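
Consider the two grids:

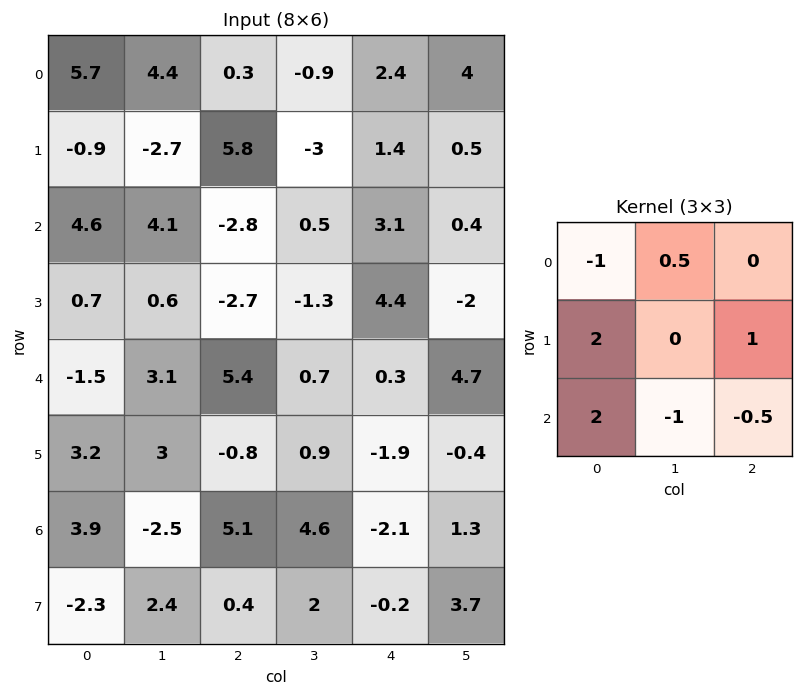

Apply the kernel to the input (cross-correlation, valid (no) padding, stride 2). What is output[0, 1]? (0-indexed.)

4.6

The receptive field on the input at this output position is [0.3 -0.9 2.4 / 5.8 -3 1.4 / -2.8 0.5 3.1]. Elementwise product with the kernel and sum: 0.3·-1 + -0.9·0.5 + 5.8·2 + 1.4·1 + -2.8·2 + 0.5·-1 + 3.1·-0.5.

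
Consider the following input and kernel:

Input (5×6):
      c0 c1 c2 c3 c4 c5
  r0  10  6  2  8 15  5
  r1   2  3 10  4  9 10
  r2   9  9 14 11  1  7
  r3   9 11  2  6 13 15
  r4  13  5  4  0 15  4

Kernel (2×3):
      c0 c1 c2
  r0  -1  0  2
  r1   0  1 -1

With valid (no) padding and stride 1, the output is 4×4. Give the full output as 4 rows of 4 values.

Output[0,0]: The receptive field on the input at this output position is [10 6 2 / 2 3 10]. Elementwise product with the kernel and sum: 10·-1 + 2·2 + 3·1 + 10·-1.
Output[0,1]: The receptive field on the input at this output position is [6 2 8 / 3 10 4]. Elementwise product with the kernel and sum: 6·-1 + 8·2 + 10·1 + 4·-1.

-13 16 23 1
13 8 18 10
28 9 -19 1
-4 5 9 35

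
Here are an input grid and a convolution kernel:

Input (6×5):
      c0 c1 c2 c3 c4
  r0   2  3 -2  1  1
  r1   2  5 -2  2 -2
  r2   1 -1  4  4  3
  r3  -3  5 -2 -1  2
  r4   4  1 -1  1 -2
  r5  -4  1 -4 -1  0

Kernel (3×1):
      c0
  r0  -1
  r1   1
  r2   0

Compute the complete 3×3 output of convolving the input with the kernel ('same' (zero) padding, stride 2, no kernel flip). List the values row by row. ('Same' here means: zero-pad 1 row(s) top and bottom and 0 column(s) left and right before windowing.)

2 -2 1
-1 6 5
7 1 -4

Output[0,0]: The receptive field on the zero-padded input at this output position is [0 / 2 / 2]. Elementwise product with the kernel and sum: 0·-1 + 2·1.
Output[0,1]: The receptive field on the zero-padded input at this output position is [0 / -2 / -2]. Elementwise product with the kernel and sum: 0·-1 + -2·1.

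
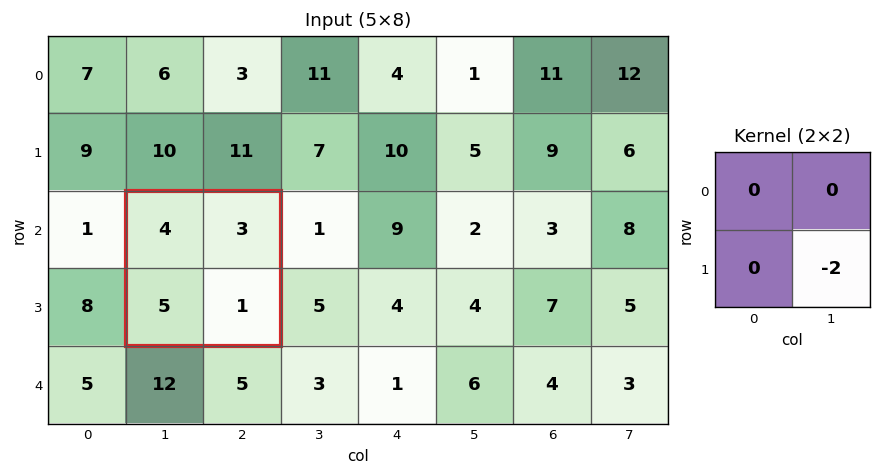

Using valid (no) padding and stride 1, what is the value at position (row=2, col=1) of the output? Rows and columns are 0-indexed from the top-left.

-2

The receptive field on the input at this output position is [4 3 / 5 1]. Elementwise product with the kernel and sum: 1·-2.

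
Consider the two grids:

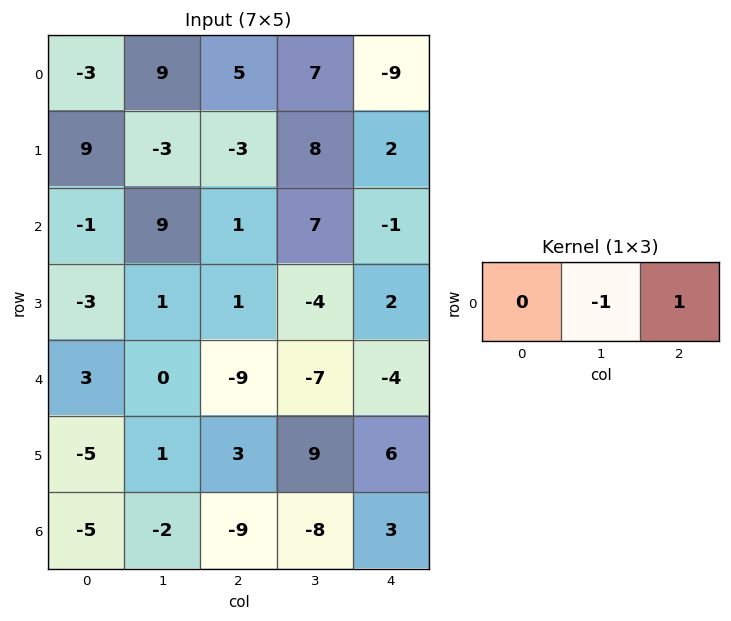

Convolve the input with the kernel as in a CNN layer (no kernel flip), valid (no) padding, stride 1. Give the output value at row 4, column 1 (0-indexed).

2

The receptive field on the input at this output position is [0 -9 -7]. Elementwise product with the kernel and sum: -9·-1 + -7·1.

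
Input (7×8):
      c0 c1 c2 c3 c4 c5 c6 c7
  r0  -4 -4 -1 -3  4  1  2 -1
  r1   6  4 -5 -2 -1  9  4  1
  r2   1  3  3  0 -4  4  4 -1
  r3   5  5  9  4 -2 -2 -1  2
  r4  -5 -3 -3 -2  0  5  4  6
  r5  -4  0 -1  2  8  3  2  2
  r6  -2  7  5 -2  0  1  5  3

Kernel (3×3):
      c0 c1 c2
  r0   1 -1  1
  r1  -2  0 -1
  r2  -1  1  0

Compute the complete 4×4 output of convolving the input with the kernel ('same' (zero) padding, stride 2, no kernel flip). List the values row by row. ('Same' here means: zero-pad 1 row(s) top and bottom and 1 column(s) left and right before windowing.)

Output[0,0]: The receptive field on the zero-padded input at this output position is [0 0 0 / 0 -4 -4 / 0 6 4]. Elementwise product with the kernel and sum: 0·1 + 0·-1 + 0·1 + 0·-2 + -4·-1 + 0·-1 + 6·1.

10 2 6 -6
0 5 -2 0
-1 7 9 -16
-3 -9 0 -2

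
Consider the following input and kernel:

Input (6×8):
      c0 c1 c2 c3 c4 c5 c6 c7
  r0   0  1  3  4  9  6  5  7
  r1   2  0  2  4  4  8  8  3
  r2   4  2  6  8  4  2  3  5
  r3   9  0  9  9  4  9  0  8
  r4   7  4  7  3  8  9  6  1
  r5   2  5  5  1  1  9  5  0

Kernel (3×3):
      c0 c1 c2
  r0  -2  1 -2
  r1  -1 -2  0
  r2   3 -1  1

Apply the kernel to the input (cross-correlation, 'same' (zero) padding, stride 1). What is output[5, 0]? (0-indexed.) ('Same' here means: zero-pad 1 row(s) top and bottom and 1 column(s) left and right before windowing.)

-5

The receptive field on the zero-padded input at this output position is [0 7 4 / 0 2 5 / 0 0 0]. Elementwise product with the kernel and sum: 0·-2 + 7·1 + 4·-2 + 0·-1 + 2·-2 + 0·3 + 0·-1 + 0·1.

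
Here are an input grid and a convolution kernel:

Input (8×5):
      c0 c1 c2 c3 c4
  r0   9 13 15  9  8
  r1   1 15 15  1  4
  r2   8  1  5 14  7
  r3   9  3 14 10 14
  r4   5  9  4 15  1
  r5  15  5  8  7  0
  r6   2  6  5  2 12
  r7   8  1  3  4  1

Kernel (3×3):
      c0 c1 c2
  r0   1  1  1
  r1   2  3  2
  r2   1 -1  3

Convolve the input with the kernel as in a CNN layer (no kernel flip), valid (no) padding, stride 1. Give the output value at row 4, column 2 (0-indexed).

The receptive field on the input at this output position is [4 15 1 / 8 7 0 / 5 2 12]. Elementwise product with the kernel and sum: 4·1 + 15·1 + 1·1 + 8·2 + 7·3 + 0·2 + 5·1 + 2·-1 + 12·3.

96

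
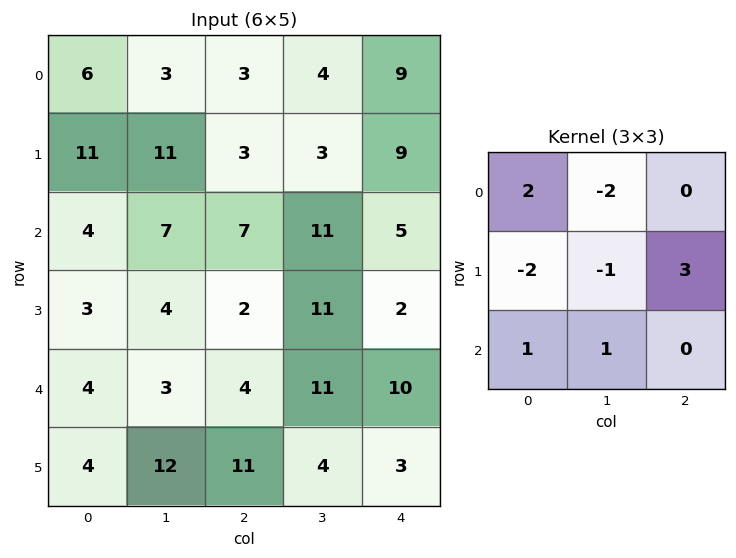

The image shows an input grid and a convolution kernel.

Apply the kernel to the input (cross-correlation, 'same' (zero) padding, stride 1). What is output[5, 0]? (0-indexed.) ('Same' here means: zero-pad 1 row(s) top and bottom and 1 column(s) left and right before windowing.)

24

The receptive field on the zero-padded input at this output position is [0 4 3 / 0 4 12 / 0 0 0]. Elementwise product with the kernel and sum: 0·2 + 4·-2 + 0·-2 + 4·-1 + 12·3 + 0·1 + 0·1.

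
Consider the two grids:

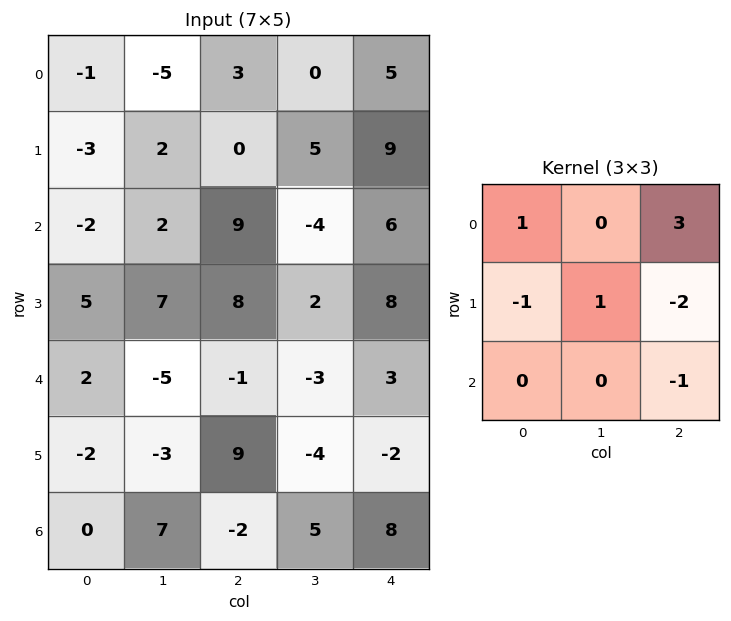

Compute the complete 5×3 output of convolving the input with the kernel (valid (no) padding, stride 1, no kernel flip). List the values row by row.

4 -13 -1
-25 30 -6
12 -10 2
15 27 26
-18 1 -9

Output[0,0]: The receptive field on the input at this output position is [-1 -5 3 / -3 2 0 / -2 2 9]. Elementwise product with the kernel and sum: -1·1 + 3·3 + -3·-1 + 2·1 + 0·-2 + 9·-1.
Output[0,1]: The receptive field on the input at this output position is [-5 3 0 / 2 0 5 / 2 9 -4]. Elementwise product with the kernel and sum: -5·1 + 0·3 + 2·-1 + 0·1 + 5·-2 + -4·-1.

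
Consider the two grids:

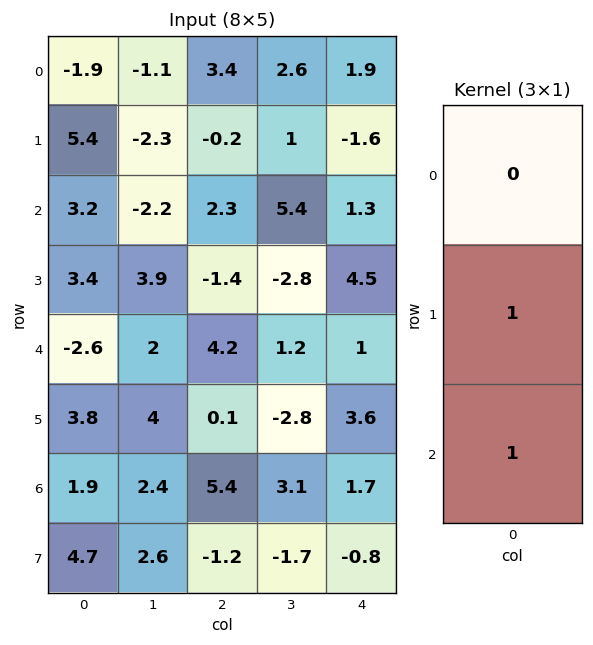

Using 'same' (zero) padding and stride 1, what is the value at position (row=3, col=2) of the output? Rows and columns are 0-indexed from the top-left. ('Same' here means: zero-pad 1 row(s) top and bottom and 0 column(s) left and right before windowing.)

2.8

The receptive field on the zero-padded input at this output position is [2.3 / -1.4 / 4.2]. Elementwise product with the kernel and sum: -1.4·1 + 4.2·1.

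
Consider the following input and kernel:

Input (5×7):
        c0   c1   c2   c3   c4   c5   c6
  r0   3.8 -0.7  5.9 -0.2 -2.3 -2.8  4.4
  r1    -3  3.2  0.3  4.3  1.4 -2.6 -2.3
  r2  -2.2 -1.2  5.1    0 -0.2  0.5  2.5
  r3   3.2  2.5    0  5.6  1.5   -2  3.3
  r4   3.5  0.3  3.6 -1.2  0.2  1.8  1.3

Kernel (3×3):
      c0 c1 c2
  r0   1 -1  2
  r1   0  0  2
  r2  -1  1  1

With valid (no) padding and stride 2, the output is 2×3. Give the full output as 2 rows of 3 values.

Output[0,0]: The receptive field on the input at this output position is [3.8 -0.7 5.9 / -3 3.2 0.3 / -2.2 -1.2 5.1]. Elementwise product with the kernel and sum: 3.8·1 + -0.7·-1 + 5.9·2 + 0.3·2 + -2.2·-1 + -1.2·1 + 5.1·1.

23 -1 7.9
9.6 3.1 13.8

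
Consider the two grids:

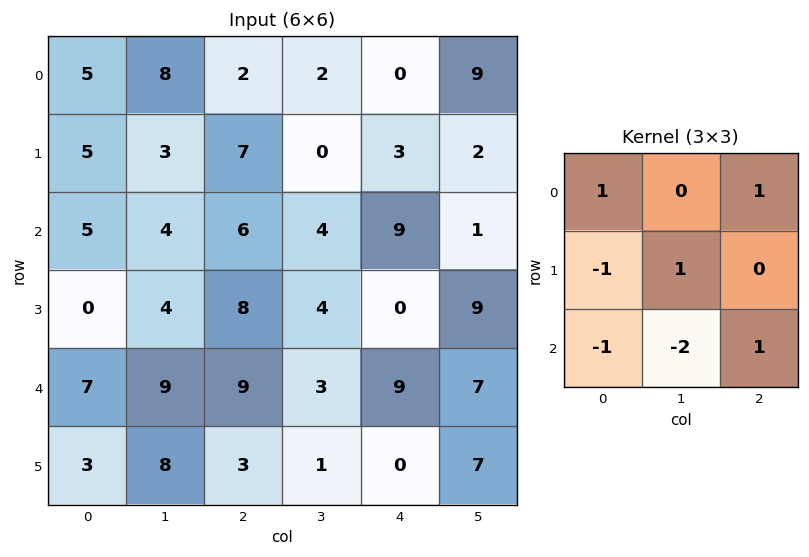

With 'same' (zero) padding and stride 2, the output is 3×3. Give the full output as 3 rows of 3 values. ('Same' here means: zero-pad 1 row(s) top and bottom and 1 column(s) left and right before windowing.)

-2 -23 -6
12 -11 12
13 -5 25

Output[0,0]: The receptive field on the zero-padded input at this output position is [0 0 0 / 0 5 8 / 0 5 3]. Elementwise product with the kernel and sum: 0·1 + 0·1 + 0·-1 + 5·1 + 0·-1 + 5·-2 + 3·1.
Output[0,1]: The receptive field on the zero-padded input at this output position is [0 0 0 / 8 2 2 / 3 7 0]. Elementwise product with the kernel and sum: 0·1 + 0·1 + 8·-1 + 2·1 + 3·-1 + 7·-2 + 0·1.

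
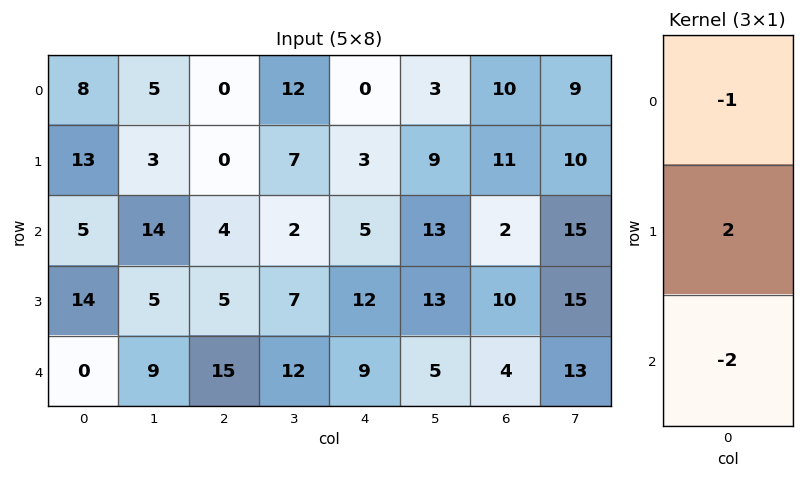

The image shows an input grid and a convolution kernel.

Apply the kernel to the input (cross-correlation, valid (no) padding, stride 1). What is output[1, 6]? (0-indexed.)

The receptive field on the input at this output position is [11 / 2 / 10]. Elementwise product with the kernel and sum: 11·-1 + 2·2 + 10·-2.

-27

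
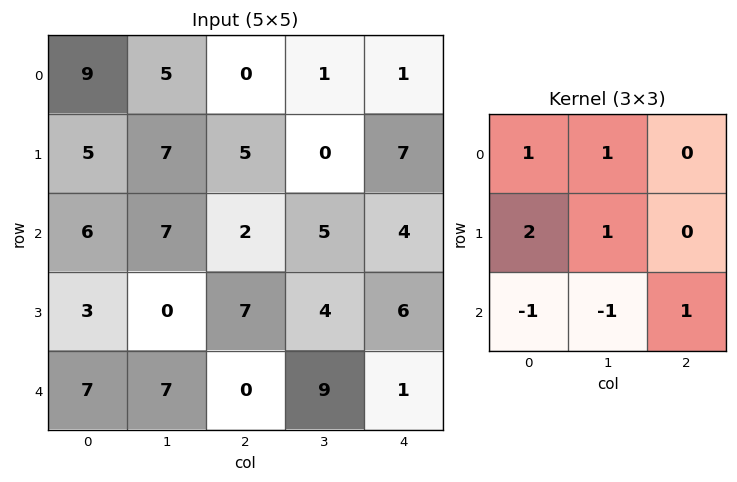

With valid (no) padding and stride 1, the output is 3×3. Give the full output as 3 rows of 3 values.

Output[0,0]: The receptive field on the input at this output position is [9 5 0 / 5 7 5 / 6 7 2]. Elementwise product with the kernel and sum: 9·1 + 5·1 + 5·2 + 7·1 + 6·-1 + 7·-1 + 2·1.
Output[0,1]: The receptive field on the input at this output position is [5 0 1 / 7 5 0 / 7 2 5]. Elementwise product with the kernel and sum: 5·1 + 0·1 + 7·2 + 5·1 + 7·-1 + 2·-1 + 5·1.

20 20 8
35 25 9
5 18 17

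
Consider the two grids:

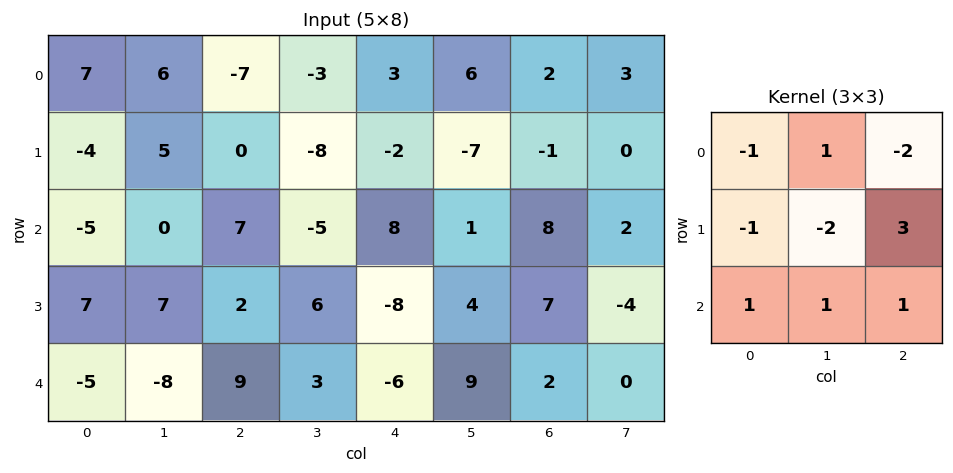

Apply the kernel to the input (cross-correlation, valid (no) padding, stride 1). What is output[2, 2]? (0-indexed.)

-60

The receptive field on the input at this output position is [7 -5 8 / 2 6 -8 / 9 3 -6]. Elementwise product with the kernel and sum: 7·-1 + -5·1 + 8·-2 + 2·-1 + 6·-2 + -8·3 + 9·1 + 3·1 + -6·1.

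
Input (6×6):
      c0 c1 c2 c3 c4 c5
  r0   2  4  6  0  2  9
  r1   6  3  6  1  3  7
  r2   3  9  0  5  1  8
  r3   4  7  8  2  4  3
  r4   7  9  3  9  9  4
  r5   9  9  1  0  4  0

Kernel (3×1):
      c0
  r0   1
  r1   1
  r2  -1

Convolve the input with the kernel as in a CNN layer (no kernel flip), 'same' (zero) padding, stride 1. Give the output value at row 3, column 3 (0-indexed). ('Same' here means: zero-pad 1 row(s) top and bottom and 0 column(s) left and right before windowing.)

The receptive field on the zero-padded input at this output position is [5 / 2 / 9]. Elementwise product with the kernel and sum: 5·1 + 2·1 + 9·-1.

-2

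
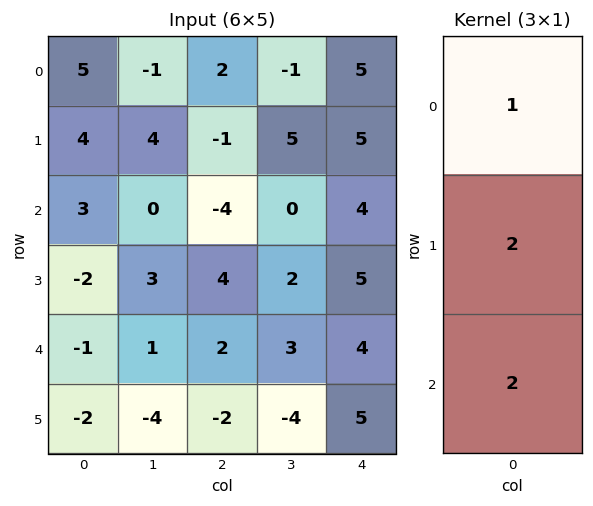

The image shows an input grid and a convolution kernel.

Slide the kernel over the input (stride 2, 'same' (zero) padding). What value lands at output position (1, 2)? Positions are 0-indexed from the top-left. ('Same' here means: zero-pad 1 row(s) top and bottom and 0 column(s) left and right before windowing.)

The receptive field on the zero-padded input at this output position is [5 / 4 / 5]. Elementwise product with the kernel and sum: 5·1 + 4·2 + 5·2.

23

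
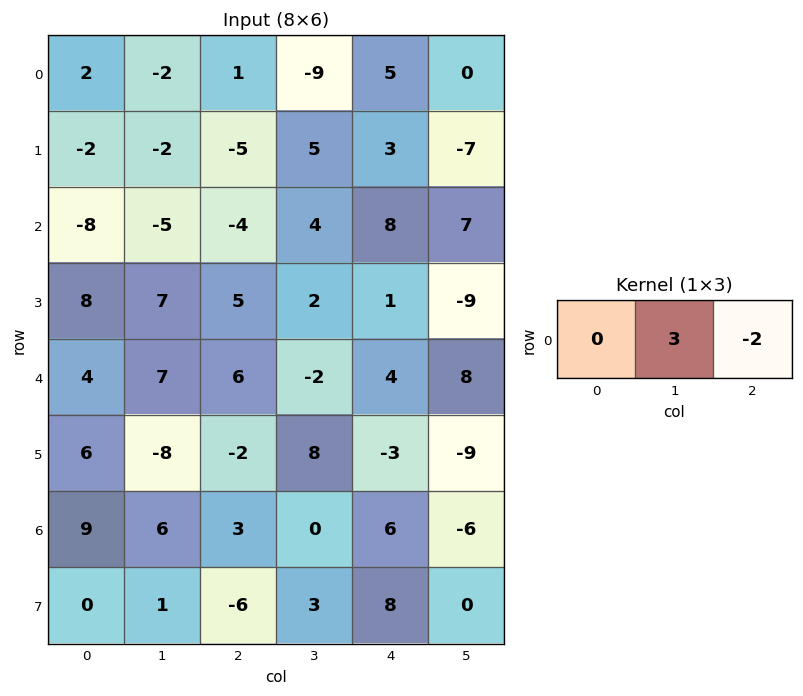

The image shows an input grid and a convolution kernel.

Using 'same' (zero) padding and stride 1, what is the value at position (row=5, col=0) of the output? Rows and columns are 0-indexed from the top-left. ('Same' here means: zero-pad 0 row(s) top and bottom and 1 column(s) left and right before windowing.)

34

The receptive field on the zero-padded input at this output position is [0 6 -8]. Elementwise product with the kernel and sum: 6·3 + -8·-2.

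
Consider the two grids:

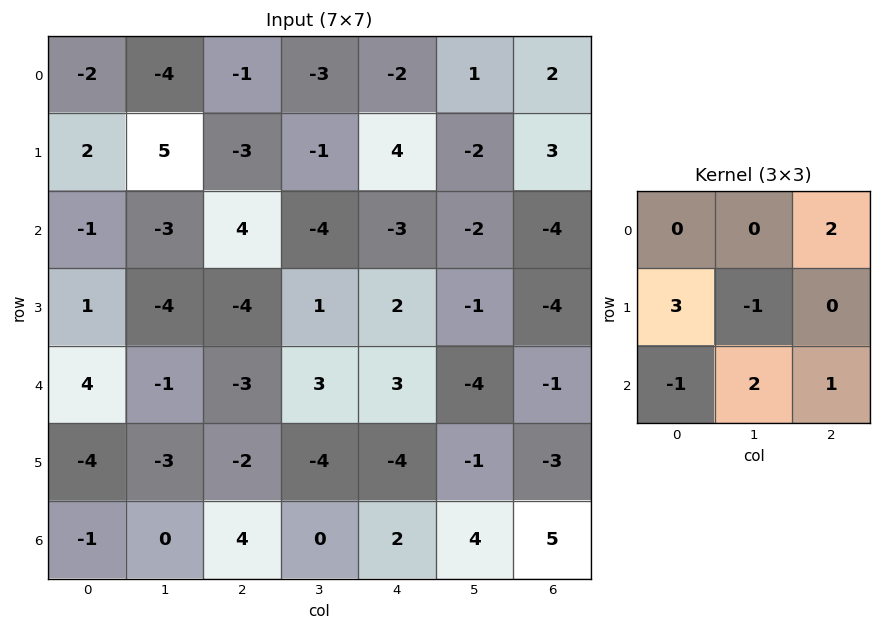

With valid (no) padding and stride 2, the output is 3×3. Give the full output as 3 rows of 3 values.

-2 -27 13
6 -7 -13
-10 2 -2

Output[0,0]: The receptive field on the input at this output position is [-2 -4 -1 / 2 5 -3 / -1 -3 4]. Elementwise product with the kernel and sum: -1·2 + 2·3 + 5·-1 + -1·-1 + -3·2 + 4·1.
Output[0,1]: The receptive field on the input at this output position is [-1 -3 -2 / -3 -1 4 / 4 -4 -3]. Elementwise product with the kernel and sum: -2·2 + -3·3 + -1·-1 + 4·-1 + -4·2 + -3·1.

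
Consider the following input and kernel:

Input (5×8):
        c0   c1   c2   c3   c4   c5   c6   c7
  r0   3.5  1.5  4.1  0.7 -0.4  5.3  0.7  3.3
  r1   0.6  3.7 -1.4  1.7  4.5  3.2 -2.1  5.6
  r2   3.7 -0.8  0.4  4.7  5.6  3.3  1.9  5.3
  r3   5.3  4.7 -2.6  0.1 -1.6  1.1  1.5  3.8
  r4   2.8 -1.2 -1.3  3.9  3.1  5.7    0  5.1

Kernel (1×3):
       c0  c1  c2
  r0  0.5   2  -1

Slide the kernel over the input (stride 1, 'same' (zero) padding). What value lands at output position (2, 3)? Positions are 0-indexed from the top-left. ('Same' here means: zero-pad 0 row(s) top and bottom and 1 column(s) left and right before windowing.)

The receptive field on the zero-padded input at this output position is [0.4 4.7 5.6]. Elementwise product with the kernel and sum: 0.4·0.5 + 4.7·2 + 5.6·-1.

4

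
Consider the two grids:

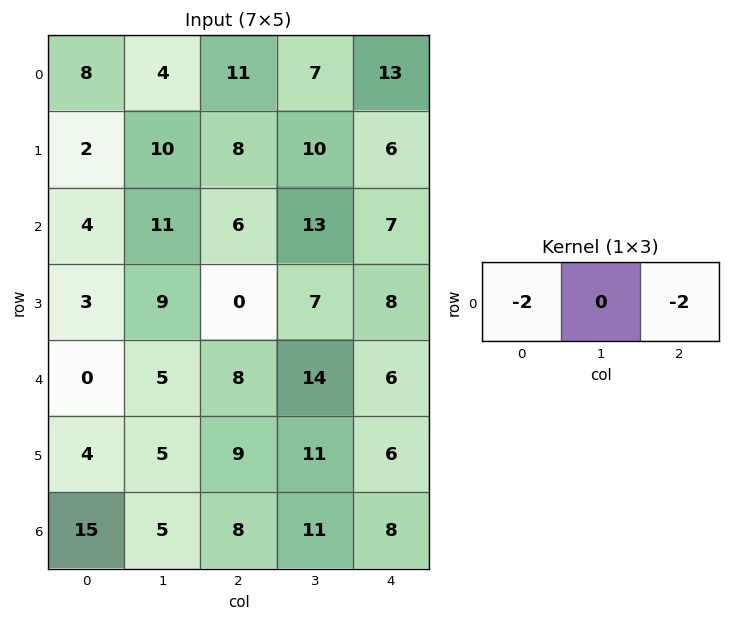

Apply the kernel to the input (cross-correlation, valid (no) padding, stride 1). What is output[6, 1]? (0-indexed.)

The receptive field on the input at this output position is [5 8 11]. Elementwise product with the kernel and sum: 5·-2 + 11·-2.

-32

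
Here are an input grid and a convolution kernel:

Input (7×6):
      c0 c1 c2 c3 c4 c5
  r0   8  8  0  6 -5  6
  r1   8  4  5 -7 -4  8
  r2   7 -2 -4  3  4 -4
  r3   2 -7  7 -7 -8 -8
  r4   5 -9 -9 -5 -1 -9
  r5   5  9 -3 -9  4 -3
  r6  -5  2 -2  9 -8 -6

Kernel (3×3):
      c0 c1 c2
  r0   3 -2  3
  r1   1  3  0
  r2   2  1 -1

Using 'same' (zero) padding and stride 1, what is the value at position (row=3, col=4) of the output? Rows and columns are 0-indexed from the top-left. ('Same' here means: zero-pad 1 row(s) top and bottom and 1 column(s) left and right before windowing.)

The receptive field on the zero-padded input at this output position is [3 4 -4 / -7 -8 -8 / -5 -1 -9]. Elementwise product with the kernel and sum: 3·3 + 4·-2 + -4·3 + -7·1 + -8·3 + -5·2 + -1·1 + -9·-1.

-44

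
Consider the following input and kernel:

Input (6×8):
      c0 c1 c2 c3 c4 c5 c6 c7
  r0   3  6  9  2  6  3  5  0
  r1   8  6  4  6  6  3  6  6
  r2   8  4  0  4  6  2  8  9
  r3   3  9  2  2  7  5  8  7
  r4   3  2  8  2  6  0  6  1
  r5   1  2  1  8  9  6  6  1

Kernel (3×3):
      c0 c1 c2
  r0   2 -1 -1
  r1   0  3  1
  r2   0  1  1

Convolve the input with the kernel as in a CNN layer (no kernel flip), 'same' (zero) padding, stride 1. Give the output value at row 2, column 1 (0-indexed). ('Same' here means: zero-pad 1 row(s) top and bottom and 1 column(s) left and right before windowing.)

The receptive field on the zero-padded input at this output position is [8 6 4 / 8 4 0 / 3 9 2]. Elementwise product with the kernel and sum: 8·2 + 6·-1 + 4·-1 + 4·3 + 0·1 + 9·1 + 2·1.

29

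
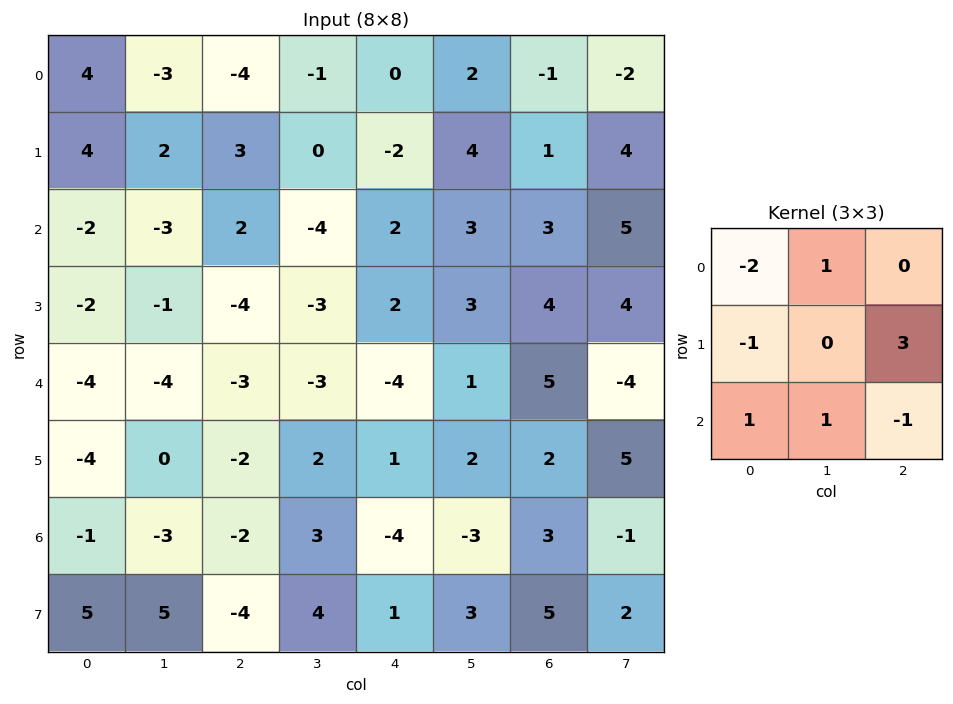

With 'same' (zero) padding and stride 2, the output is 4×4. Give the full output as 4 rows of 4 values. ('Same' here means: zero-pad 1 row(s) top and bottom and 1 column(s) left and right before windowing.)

-7 5 1 -7
-6 -12 7 8
-18 -11 15 -16
-13 7 -13 4

Output[0,0]: The receptive field on the zero-padded input at this output position is [0 0 0 / 0 4 -3 / 0 4 2]. Elementwise product with the kernel and sum: 0·-2 + 0·1 + 0·-1 + -3·3 + 0·1 + 4·1 + 2·-1.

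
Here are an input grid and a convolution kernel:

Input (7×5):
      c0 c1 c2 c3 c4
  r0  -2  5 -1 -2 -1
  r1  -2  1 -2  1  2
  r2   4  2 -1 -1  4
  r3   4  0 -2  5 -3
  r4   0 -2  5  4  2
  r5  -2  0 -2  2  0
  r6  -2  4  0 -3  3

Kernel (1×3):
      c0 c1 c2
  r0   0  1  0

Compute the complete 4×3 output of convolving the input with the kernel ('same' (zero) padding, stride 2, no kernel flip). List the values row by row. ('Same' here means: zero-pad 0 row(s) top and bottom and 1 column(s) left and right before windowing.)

Output[0,0]: The receptive field on the zero-padded input at this output position is [0 -2 5]. Elementwise product with the kernel and sum: -2·1.
Output[0,1]: The receptive field on the zero-padded input at this output position is [5 -1 -2]. Elementwise product with the kernel and sum: -1·1.

-2 -1 -1
4 -1 4
0 5 2
-2 0 3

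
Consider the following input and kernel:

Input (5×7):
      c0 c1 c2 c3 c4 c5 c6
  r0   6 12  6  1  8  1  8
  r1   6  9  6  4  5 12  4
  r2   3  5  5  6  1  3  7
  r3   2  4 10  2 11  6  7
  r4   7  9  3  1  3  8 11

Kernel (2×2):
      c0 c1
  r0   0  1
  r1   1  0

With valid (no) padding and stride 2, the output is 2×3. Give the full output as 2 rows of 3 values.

18 7 6
7 16 14

Output[0,0]: The receptive field on the input at this output position is [6 12 / 6 9]. Elementwise product with the kernel and sum: 12·1 + 6·1.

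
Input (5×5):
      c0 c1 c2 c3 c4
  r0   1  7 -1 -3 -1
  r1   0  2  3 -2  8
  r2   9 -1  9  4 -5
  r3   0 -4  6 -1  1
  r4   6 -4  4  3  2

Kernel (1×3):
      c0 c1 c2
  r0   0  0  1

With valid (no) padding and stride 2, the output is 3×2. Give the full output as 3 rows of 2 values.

-1 -1
9 -5
4 2

Output[0,0]: The receptive field on the input at this output position is [1 7 -1]. Elementwise product with the kernel and sum: -1·1.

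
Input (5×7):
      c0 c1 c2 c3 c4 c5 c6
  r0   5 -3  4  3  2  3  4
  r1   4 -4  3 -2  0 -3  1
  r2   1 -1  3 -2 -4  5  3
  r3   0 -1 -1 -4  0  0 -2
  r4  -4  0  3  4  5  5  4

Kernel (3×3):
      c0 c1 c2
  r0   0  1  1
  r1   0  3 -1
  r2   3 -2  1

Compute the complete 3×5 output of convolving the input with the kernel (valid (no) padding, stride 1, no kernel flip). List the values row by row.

Output[0,0]: The receptive field on the input at this output position is [5 -3 4 / 4 -4 3 / 1 -1 3]. Elementwise product with the kernel and sum: -3·1 + 4·1 + -4·3 + 3·-1 + 1·3 + -1·-2 + 3·1.
Output[0,1]: The receptive field on the input at this output position is [-3 4 3 / -4 3 -2 / -1 3 -2]. Elementwise product with the kernel and sum: 4·1 + 3·1 + 3·3 + -2·-1 + -1·3 + 3·-2 + -2·1.

-6 7 8 15 -22
-6 7 1 -32 8
-9 0 -12 8 19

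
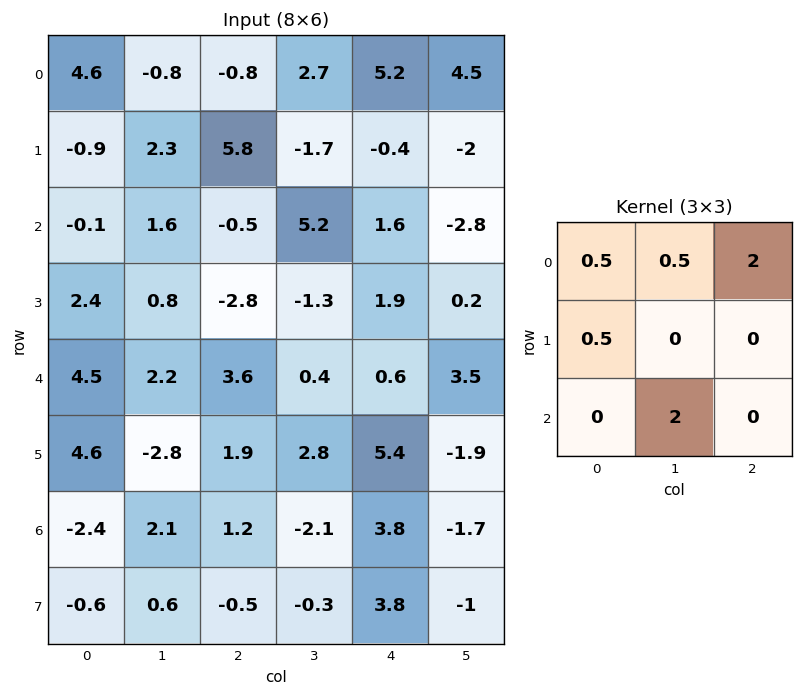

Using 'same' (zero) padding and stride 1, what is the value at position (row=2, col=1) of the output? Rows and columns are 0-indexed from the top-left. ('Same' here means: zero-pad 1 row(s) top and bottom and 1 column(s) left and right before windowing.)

The receptive field on the zero-padded input at this output position is [-0.9 2.3 5.8 / -0.1 1.6 -0.5 / 2.4 0.8 -2.8]. Elementwise product with the kernel and sum: -0.9·0.5 + 2.3·0.5 + 5.8·2 + -0.1·0.5 + 0.8·2.

13.85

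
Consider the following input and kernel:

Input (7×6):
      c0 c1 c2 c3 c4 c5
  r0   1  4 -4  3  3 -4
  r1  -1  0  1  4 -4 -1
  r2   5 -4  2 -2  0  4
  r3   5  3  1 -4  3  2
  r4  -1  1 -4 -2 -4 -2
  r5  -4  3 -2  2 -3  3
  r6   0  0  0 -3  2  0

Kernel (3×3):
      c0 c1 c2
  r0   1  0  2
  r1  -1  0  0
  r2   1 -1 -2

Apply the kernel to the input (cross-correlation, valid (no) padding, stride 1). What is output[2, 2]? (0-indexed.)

7

The receptive field on the input at this output position is [2 -2 0 / 1 -4 3 / -4 -2 -4]. Elementwise product with the kernel and sum: 2·1 + 0·2 + 1·-1 + -4·1 + -2·-1 + -4·-2.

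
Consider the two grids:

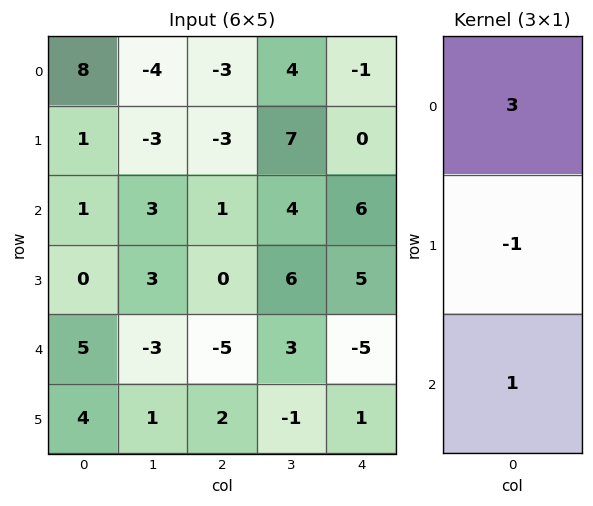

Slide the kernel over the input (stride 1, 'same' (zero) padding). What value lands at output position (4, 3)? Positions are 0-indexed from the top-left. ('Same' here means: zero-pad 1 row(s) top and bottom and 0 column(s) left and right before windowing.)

The receptive field on the zero-padded input at this output position is [6 / 3 / -1]. Elementwise product with the kernel and sum: 6·3 + 3·-1 + -1·1.

14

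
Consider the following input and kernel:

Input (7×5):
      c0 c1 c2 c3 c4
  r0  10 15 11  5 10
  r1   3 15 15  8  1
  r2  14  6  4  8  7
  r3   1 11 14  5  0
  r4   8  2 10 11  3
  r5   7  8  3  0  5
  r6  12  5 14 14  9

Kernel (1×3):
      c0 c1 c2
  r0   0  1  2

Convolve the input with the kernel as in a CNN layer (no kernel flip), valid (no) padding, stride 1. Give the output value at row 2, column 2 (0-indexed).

22

The receptive field on the input at this output position is [4 8 7]. Elementwise product with the kernel and sum: 8·1 + 7·2.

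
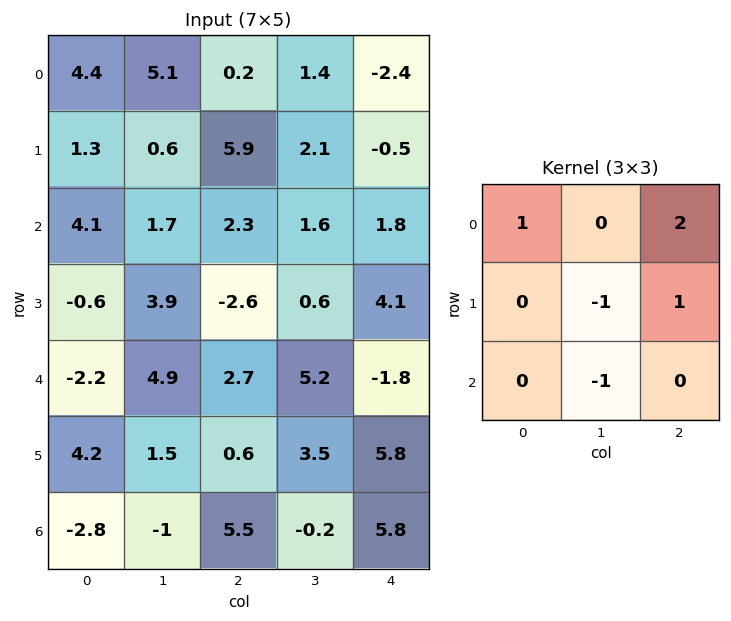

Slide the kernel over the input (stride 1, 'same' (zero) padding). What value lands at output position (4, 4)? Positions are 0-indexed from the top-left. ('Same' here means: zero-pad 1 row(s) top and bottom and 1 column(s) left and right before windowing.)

The receptive field on the zero-padded input at this output position is [0.6 4.1 0 / 5.2 -1.8 0 / 3.5 5.8 0]. Elementwise product with the kernel and sum: 0.6·1 + 0·2 + -1.8·-1 + 0·1 + 5.8·-1.

-3.4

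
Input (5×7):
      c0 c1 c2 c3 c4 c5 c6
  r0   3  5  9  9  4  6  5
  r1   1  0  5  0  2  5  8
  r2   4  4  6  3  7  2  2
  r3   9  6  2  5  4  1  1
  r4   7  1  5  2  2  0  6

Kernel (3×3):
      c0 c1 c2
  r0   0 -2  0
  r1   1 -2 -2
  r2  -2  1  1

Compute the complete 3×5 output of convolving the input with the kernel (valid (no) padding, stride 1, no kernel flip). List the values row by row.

Output[0,0]: The receptive field on the input at this output position is [3 5 9 / 1 0 5 / 4 4 6]. Elementwise product with the kernel and sum: 5·-2 + 1·1 + 0·-2 + 5·-2 + 4·-2 + 4·1 + 6·1.
Output[0,1]: The receptive field on the input at this output position is [5 9 9 / 0 5 0 / 4 6 3]. Elementwise product with the kernel and sum: 9·-2 + 0·1 + 5·-2 + 0·-2 + 4·-2 + 6·1 + 3·1.

-17 -27 -19 -19 -46
-26 -29 -9 -24 -17
-23 -15 -28 -21 -2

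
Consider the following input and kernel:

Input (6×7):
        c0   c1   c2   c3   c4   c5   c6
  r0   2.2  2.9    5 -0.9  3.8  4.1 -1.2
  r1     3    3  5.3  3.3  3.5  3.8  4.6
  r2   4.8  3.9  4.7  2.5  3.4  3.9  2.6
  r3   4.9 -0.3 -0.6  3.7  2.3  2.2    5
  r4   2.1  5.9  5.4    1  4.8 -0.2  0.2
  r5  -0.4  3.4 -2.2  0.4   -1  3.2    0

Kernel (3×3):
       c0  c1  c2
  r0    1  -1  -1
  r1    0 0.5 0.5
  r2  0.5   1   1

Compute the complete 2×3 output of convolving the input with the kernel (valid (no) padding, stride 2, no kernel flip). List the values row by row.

Output[0,0]: The receptive field on the input at this output position is [2.2 2.9 5 / 3 3 5.3 / 4.8 3.9 4.7]. Elementwise product with the kernel and sum: 2.2·1 + 2.9·-1 + 5·-1 + 3·0.5 + 5.3·0.5 + 4.8·0.5 + 3.9·1 + 4.7·1.
Output[0,1]: The receptive field on the input at this output position is [5 -0.9 3.8 / 5.3 3.3 3.5 / 4.7 2.5 3.4]. Elementwise product with the kernel and sum: 5·1 + -0.9·-1 + 3.8·-1 + 3.3·0.5 + 3.5·0.5 + 4.7·0.5 + 2.5·1 + 3.4·1.

9.45 13.75 13.3
8.1 10.3 2.9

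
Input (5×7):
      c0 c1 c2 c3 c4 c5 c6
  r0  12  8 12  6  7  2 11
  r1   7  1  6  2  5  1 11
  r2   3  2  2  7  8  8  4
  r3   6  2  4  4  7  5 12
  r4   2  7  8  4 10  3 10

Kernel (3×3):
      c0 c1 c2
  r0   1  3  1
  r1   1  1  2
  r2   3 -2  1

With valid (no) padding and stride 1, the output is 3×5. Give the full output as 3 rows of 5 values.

75 70 55 51 64
43 41 53 52 66
27 38 79 55 106

Output[0,0]: The receptive field on the input at this output position is [12 8 12 / 7 1 6 / 3 2 2]. Elementwise product with the kernel and sum: 12·1 + 8·3 + 12·1 + 7·1 + 1·1 + 6·2 + 3·3 + 2·-2 + 2·1.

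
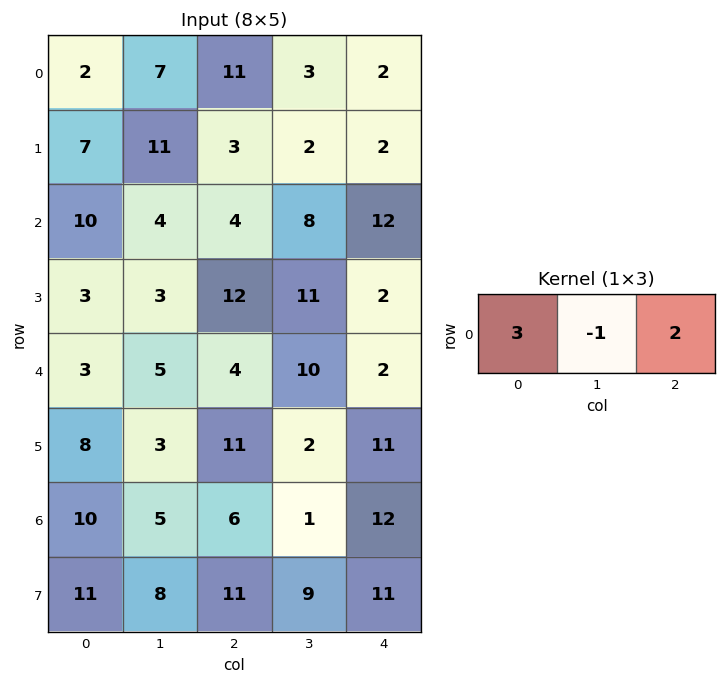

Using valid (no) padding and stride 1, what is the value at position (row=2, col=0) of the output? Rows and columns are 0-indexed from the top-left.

The receptive field on the input at this output position is [10 4 4]. Elementwise product with the kernel and sum: 10·3 + 4·-1 + 4·2.

34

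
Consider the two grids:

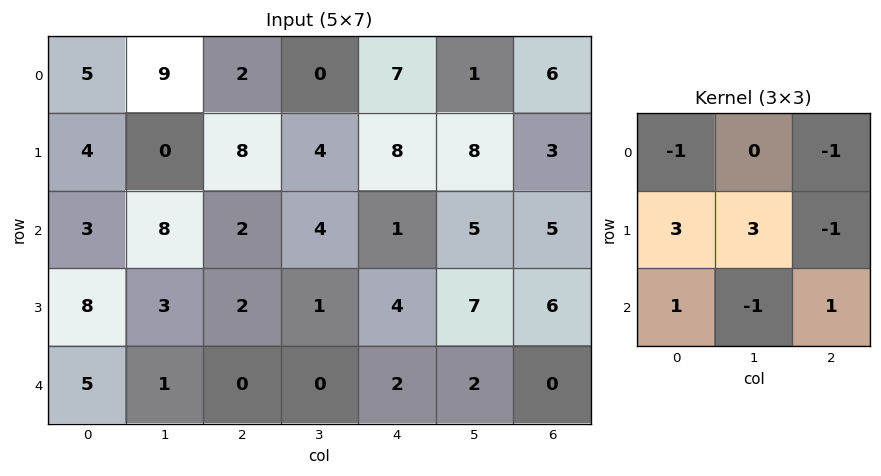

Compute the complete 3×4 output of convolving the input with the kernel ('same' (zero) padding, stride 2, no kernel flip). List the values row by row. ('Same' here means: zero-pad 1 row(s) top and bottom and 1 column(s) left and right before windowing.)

Output[0,0]: The receptive field on the zero-padded input at this output position is [0 0 0 / 0 5 9 / 0 4 0]. Elementwise product with the kernel and sum: 0·-1 + 0·-1 + 0·3 + 5·3 + 9·-1 + 0·1 + 4·-1 + 0·1.

2 29 24 26
-4 24 2 23
11 -1 -4 -1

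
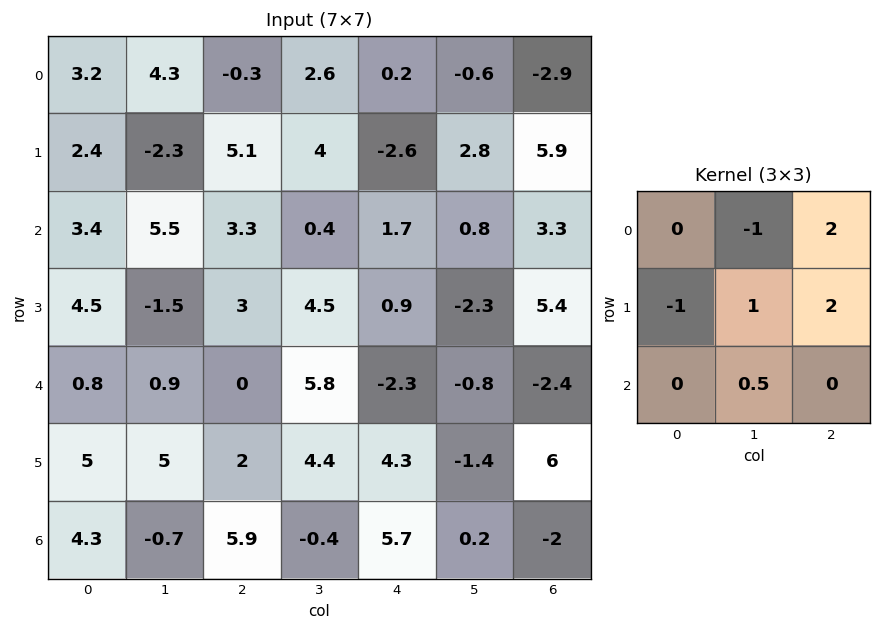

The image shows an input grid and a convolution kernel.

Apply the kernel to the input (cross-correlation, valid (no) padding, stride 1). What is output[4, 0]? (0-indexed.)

The receptive field on the input at this output position is [0.8 0.9 0 / 5 5 2 / 4.3 -0.7 5.9]. Elementwise product with the kernel and sum: 0.9·-1 + 0·2 + 5·-1 + 5·1 + 2·2 + -0.7·0.5.

2.75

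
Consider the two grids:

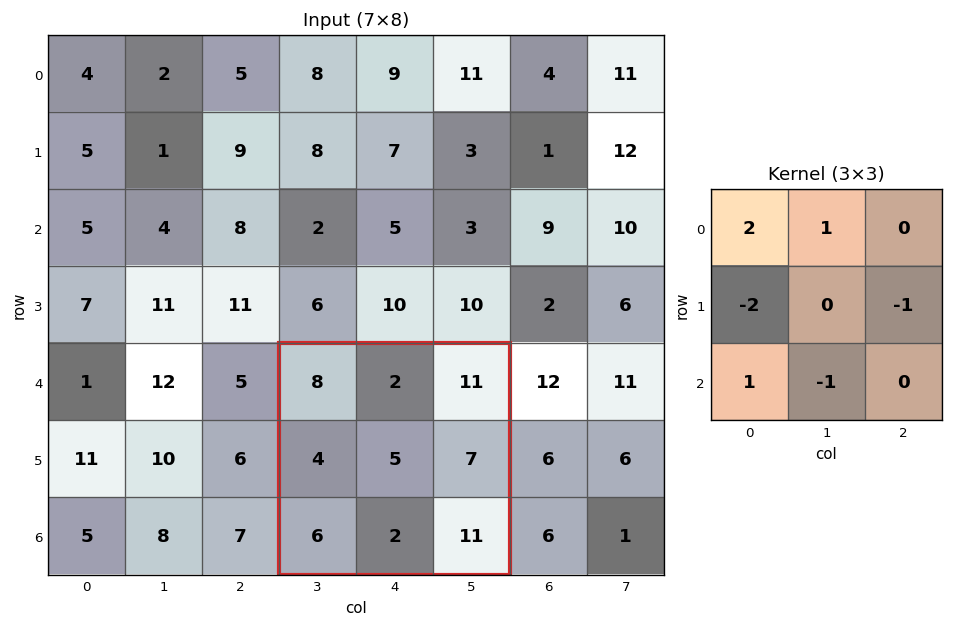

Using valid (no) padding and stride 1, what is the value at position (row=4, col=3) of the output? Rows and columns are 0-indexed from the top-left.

7

The receptive field on the input at this output position is [8 2 11 / 4 5 7 / 6 2 11]. Elementwise product with the kernel and sum: 8·2 + 2·1 + 4·-2 + 7·-1 + 6·1 + 2·-1.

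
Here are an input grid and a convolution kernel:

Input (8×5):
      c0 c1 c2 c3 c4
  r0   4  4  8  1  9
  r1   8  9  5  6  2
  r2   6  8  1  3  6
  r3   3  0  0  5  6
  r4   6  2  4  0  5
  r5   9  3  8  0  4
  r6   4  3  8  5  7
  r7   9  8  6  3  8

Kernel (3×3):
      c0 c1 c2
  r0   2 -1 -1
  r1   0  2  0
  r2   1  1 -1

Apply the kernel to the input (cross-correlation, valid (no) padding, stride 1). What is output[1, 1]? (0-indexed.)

The receptive field on the input at this output position is [9 5 6 / 8 1 3 / 0 0 5]. Elementwise product with the kernel and sum: 9·2 + 5·-1 + 6·-1 + 1·2 + 0·1 + 0·1 + 5·-1.

4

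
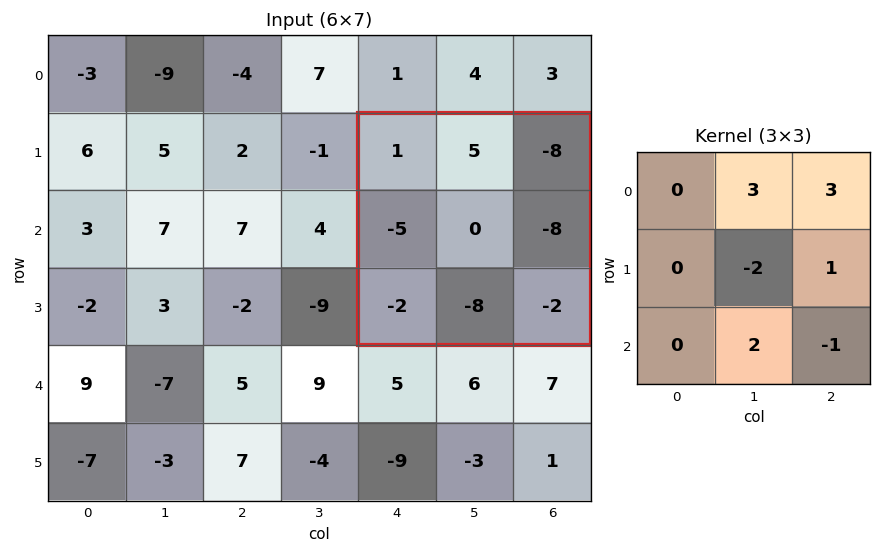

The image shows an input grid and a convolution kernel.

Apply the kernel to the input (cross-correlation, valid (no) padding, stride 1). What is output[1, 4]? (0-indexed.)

-31

The receptive field on the input at this output position is [1 5 -8 / -5 0 -8 / -2 -8 -2]. Elementwise product with the kernel and sum: 5·3 + -8·3 + 0·-2 + -8·1 + -8·2 + -2·-1.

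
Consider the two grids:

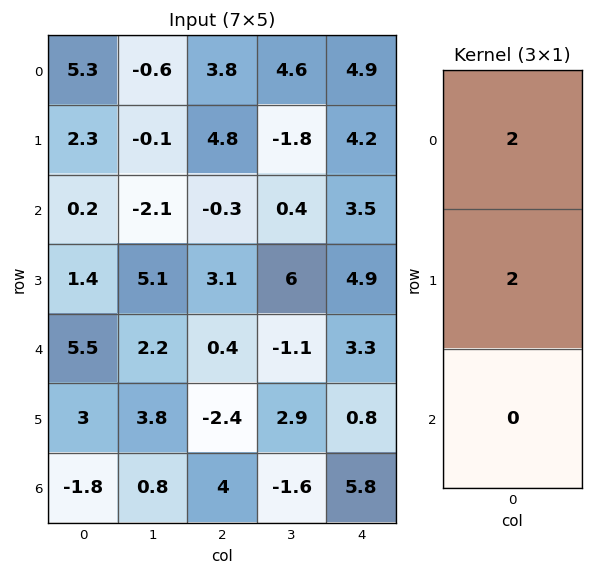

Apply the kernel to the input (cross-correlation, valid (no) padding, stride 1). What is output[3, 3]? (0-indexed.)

The receptive field on the input at this output position is [6 / -1.1 / 2.9]. Elementwise product with the kernel and sum: 6·2 + -1.1·2.

9.8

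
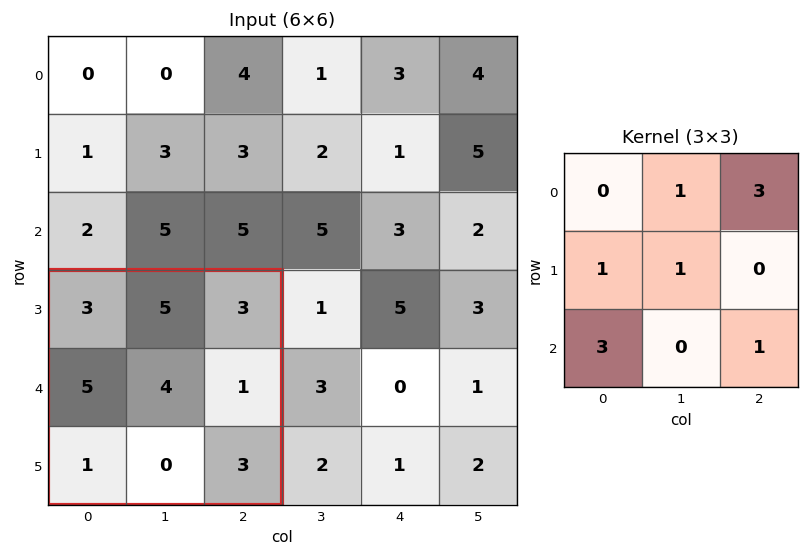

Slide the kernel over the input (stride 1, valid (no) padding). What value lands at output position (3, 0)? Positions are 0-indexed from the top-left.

The receptive field on the input at this output position is [3 5 3 / 5 4 1 / 1 0 3]. Elementwise product with the kernel and sum: 5·1 + 3·3 + 5·1 + 4·1 + 1·3 + 3·1.

29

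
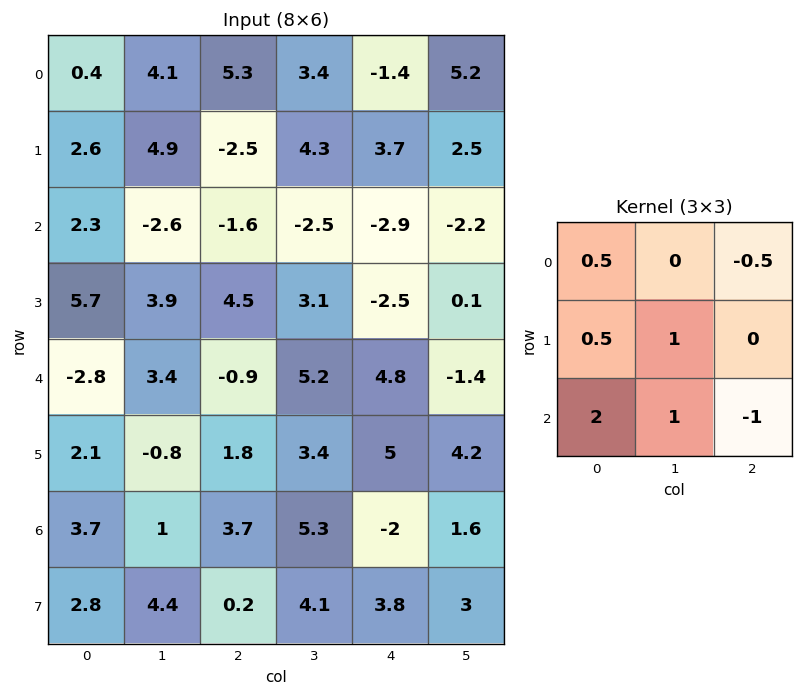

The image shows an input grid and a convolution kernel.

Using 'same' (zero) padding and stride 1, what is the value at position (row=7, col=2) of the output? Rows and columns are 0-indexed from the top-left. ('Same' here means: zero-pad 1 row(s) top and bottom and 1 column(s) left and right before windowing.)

0.25

The receptive field on the zero-padded input at this output position is [1 3.7 5.3 / 4.4 0.2 4.1 / 0 0 0]. Elementwise product with the kernel and sum: 1·0.5 + 5.3·-0.5 + 4.4·0.5 + 0.2·1 + 0·2 + 0·1 + 0·-1.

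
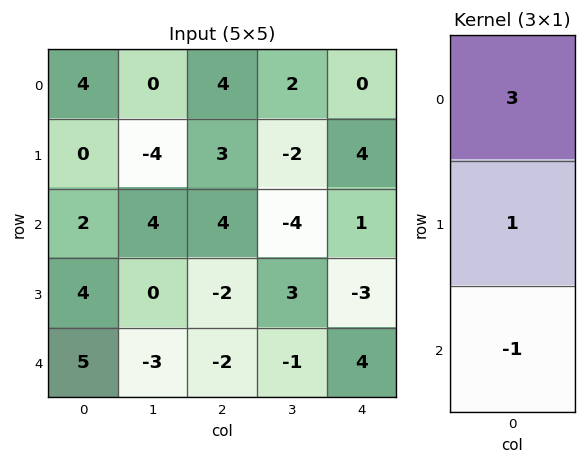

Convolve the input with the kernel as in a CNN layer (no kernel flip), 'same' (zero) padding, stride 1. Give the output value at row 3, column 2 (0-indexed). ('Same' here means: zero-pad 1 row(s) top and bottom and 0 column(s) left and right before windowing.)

The receptive field on the zero-padded input at this output position is [4 / -2 / -2]. Elementwise product with the kernel and sum: 4·3 + -2·1 + -2·-1.

12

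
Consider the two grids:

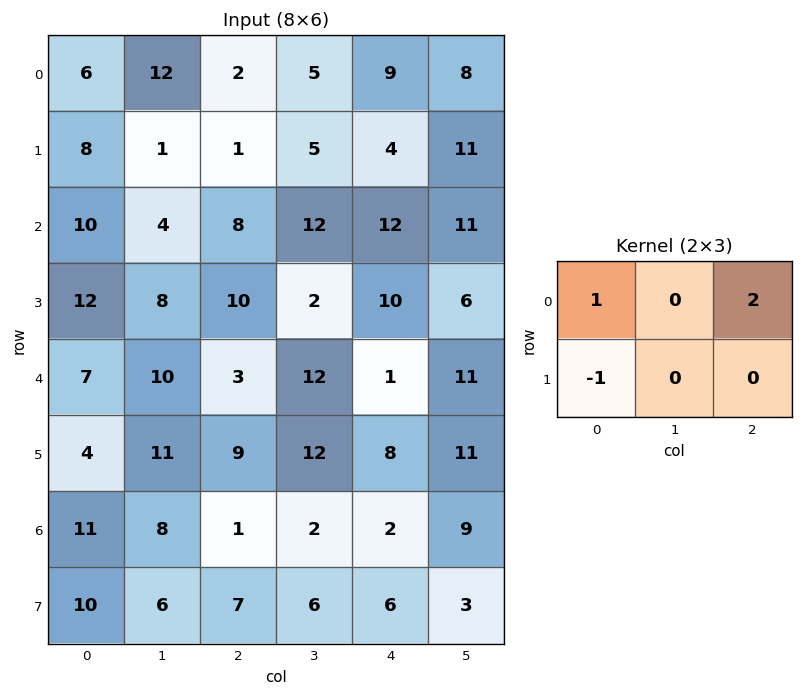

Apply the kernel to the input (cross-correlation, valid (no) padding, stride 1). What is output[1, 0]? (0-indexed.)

0

The receptive field on the input at this output position is [8 1 1 / 10 4 8]. Elementwise product with the kernel and sum: 8·1 + 1·2 + 10·-1.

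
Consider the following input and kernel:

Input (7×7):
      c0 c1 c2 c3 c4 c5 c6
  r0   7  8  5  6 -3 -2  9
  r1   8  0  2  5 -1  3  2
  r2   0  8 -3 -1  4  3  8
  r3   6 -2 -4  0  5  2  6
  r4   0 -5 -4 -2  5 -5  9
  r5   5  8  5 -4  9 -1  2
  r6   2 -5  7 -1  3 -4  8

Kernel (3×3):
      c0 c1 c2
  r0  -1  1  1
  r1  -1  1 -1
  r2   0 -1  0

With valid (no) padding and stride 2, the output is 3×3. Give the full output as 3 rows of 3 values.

-12 3 9
6 7 3
-6 -10 -9

Output[0,0]: The receptive field on the input at this output position is [7 8 5 / 8 0 2 / 0 8 -3]. Elementwise product with the kernel and sum: 7·-1 + 8·1 + 5·1 + 8·-1 + 0·1 + 2·-1 + 8·-1.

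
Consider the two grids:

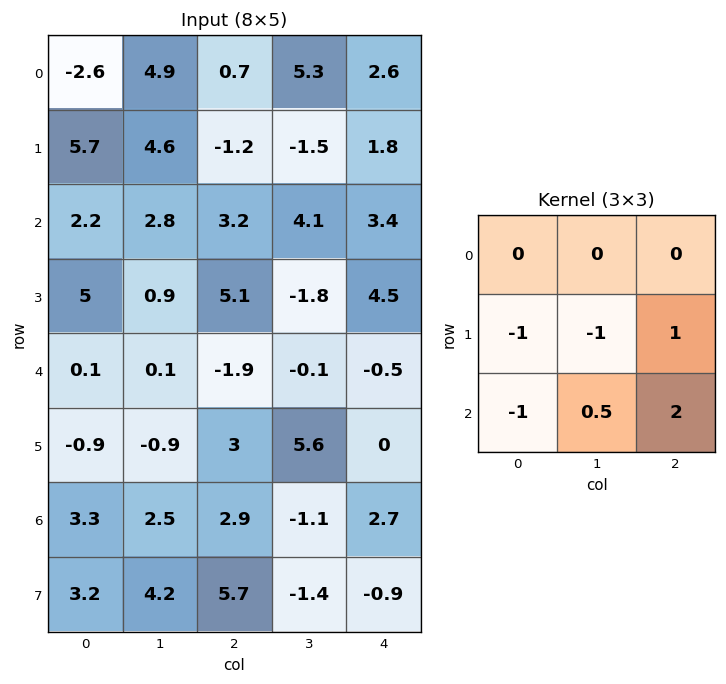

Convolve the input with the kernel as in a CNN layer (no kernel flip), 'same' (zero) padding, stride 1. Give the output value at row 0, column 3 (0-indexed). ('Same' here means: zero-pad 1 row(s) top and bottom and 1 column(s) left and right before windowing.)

The receptive field on the zero-padded input at this output position is [0 0 0 / 0.7 5.3 2.6 / -1.2 -1.5 1.8]. Elementwise product with the kernel and sum: 0.7·-1 + 5.3·-1 + 2.6·1 + -1.2·-1 + -1.5·0.5 + 1.8·2.

0.65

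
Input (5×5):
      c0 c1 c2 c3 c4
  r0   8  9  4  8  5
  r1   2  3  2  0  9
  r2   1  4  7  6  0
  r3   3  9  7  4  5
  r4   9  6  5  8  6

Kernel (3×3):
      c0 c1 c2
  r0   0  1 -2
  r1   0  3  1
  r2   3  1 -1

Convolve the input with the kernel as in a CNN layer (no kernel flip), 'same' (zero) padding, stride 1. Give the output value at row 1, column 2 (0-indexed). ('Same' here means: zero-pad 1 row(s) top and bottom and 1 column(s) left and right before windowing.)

7

The receptive field on the zero-padded input at this output position is [9 4 8 / 3 2 0 / 4 7 6]. Elementwise product with the kernel and sum: 4·1 + 8·-2 + 2·3 + 0·1 + 4·3 + 7·1 + 6·-1.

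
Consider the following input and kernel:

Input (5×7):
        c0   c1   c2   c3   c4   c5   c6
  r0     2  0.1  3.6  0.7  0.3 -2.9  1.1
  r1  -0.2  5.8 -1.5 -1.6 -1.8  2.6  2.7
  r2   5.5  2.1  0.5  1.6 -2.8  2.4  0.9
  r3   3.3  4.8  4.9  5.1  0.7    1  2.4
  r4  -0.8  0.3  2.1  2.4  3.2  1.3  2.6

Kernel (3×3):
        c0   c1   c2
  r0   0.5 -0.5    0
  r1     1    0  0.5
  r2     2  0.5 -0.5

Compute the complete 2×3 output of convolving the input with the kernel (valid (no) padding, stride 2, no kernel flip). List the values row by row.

11.8 2.25 -3.7
4.95 8.5 5.05

Output[0,0]: The receptive field on the input at this output position is [2 0.1 3.6 / -0.2 5.8 -1.5 / 5.5 2.1 0.5]. Elementwise product with the kernel and sum: 2·0.5 + 0.1·-0.5 + -0.2·1 + -1.5·0.5 + 5.5·2 + 2.1·0.5 + 0.5·-0.5.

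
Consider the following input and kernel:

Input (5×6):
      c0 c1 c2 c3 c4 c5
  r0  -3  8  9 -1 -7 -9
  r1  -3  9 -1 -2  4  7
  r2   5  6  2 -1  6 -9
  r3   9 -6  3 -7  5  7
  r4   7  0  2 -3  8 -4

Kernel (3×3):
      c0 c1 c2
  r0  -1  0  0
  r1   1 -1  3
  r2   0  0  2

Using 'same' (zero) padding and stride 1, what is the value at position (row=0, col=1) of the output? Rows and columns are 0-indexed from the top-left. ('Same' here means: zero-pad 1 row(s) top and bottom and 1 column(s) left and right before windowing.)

14

The receptive field on the zero-padded input at this output position is [0 0 0 / -3 8 9 / -3 9 -1]. Elementwise product with the kernel and sum: 0·-1 + -3·1 + 8·-1 + 9·3 + -1·2.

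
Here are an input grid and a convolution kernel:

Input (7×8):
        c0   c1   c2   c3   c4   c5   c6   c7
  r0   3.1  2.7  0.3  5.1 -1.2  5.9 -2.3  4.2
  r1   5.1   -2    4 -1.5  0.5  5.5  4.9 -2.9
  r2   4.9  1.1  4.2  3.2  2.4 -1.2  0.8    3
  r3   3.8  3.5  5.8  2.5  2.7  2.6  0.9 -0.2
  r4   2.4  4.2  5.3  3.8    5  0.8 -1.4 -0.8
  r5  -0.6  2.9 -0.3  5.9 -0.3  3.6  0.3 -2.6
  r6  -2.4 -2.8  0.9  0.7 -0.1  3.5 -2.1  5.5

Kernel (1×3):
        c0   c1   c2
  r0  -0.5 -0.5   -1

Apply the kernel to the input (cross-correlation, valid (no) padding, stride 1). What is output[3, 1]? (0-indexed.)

The receptive field on the input at this output position is [3.5 5.8 2.5]. Elementwise product with the kernel and sum: 3.5·-0.5 + 5.8·-0.5 + 2.5·-1.

-7.15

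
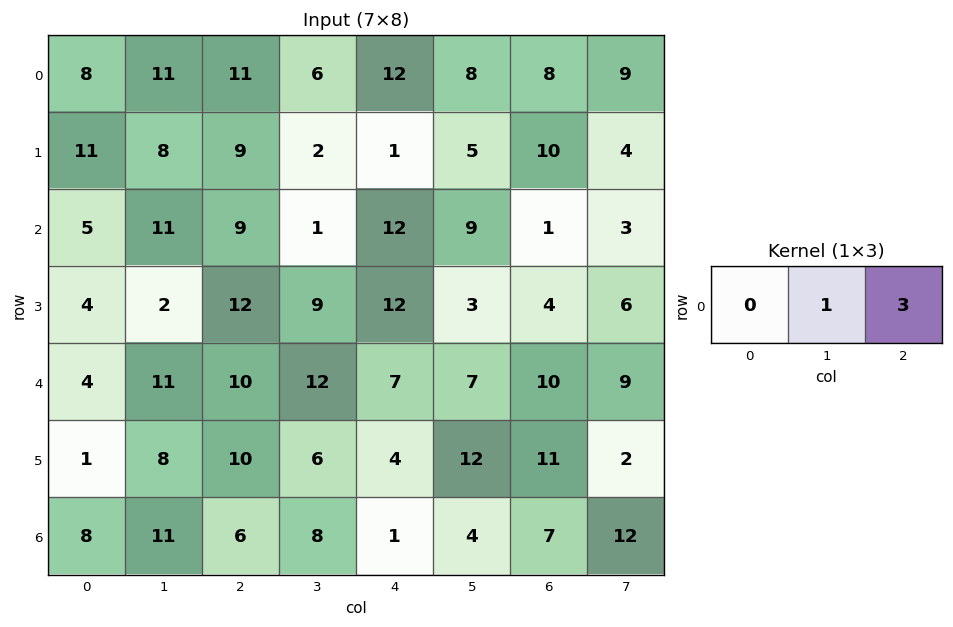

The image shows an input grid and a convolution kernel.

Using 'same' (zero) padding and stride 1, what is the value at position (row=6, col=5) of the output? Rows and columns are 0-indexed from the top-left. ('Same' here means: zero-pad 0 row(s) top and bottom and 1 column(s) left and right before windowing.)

The receptive field on the zero-padded input at this output position is [1 4 7]. Elementwise product with the kernel and sum: 4·1 + 7·3.

25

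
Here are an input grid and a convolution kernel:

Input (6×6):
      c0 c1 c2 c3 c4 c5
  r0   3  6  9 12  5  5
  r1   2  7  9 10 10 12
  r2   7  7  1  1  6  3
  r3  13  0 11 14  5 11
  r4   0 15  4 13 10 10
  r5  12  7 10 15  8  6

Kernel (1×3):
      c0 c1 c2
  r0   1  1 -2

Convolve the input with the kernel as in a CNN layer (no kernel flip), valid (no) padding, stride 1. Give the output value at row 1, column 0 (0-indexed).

The receptive field on the input at this output position is [2 7 9]. Elementwise product with the kernel and sum: 2·1 + 7·1 + 9·-2.

-9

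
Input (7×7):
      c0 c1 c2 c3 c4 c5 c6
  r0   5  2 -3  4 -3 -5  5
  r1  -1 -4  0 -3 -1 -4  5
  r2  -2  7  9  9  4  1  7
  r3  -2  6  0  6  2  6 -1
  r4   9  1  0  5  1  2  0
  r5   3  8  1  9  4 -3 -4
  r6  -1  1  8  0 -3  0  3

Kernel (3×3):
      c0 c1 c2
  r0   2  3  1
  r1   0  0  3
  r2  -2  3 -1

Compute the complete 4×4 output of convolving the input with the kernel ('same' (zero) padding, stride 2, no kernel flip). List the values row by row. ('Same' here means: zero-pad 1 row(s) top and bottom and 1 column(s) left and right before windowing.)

Output[0,0]: The receptive field on the zero-padded input at this output position is [0 0 0 / 0 5 2 / 0 -1 -4]. Elementwise product with the kernel and sum: 0·2 + 0·3 + 0·1 + 2·3 + 0·-2 + -1·3 + -4·-1.
Output[0,1]: The receptive field on the zero-padded input at this output position is [0 0 0 / 2 -3 4 / -4 0 -3]. Elementwise product with the kernel and sum: 0·2 + 0·3 + 0·1 + 4·3 + -4·-2 + 0·3 + -3·-1.

7 23 -8 23
2 -2 -22 -8
4 11 27 3
20 28 27 -18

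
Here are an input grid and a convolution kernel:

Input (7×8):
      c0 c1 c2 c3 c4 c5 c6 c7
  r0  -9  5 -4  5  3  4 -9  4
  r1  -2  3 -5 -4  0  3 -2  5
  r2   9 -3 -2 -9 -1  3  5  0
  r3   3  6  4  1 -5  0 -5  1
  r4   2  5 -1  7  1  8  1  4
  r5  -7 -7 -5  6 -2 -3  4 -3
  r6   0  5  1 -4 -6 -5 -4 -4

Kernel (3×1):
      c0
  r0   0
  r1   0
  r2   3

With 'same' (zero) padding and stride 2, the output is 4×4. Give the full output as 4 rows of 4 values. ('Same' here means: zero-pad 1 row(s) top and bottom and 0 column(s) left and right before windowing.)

Output[0,0]: The receptive field on the zero-padded input at this output position is [0 / -9 / -2]. Elementwise product with the kernel and sum: -2·3.

-6 -15 0 -6
9 12 -15 -15
-21 -15 -6 12
0 0 0 0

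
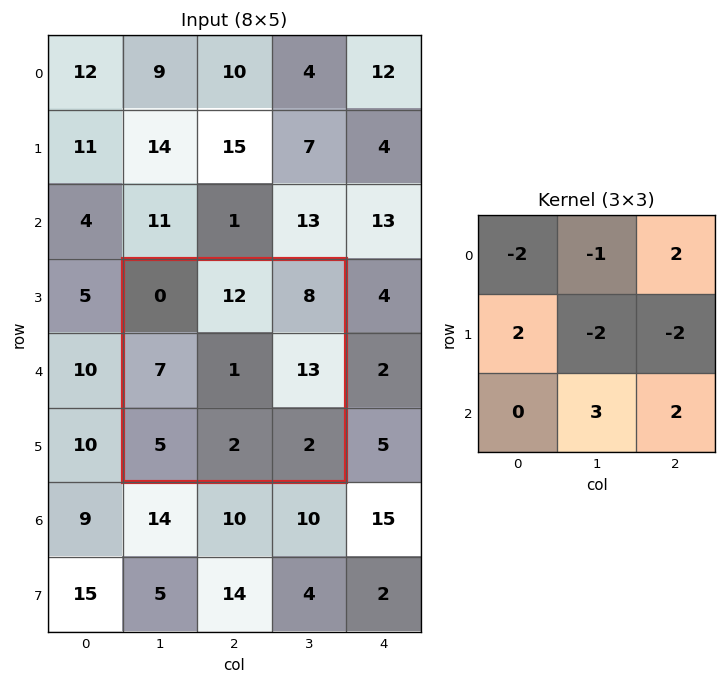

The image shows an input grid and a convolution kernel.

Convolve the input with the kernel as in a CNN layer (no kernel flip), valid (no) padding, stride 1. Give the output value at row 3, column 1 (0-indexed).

0

The receptive field on the input at this output position is [0 12 8 / 7 1 13 / 5 2 2]. Elementwise product with the kernel and sum: 0·-2 + 12·-1 + 8·2 + 7·2 + 1·-2 + 13·-2 + 2·3 + 2·2.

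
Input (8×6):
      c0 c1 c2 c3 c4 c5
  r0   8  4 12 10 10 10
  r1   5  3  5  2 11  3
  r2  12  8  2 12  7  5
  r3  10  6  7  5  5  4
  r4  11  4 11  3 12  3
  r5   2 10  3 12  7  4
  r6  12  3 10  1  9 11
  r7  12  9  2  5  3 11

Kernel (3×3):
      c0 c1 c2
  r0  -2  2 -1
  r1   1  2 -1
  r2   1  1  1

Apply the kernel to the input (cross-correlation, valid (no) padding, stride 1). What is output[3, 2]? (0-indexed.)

The receptive field on the input at this output position is [7 5 5 / 11 3 12 / 3 12 7]. Elementwise product with the kernel and sum: 7·-2 + 5·2 + 5·-1 + 11·1 + 3·2 + 12·-1 + 3·1 + 12·1 + 7·1.

18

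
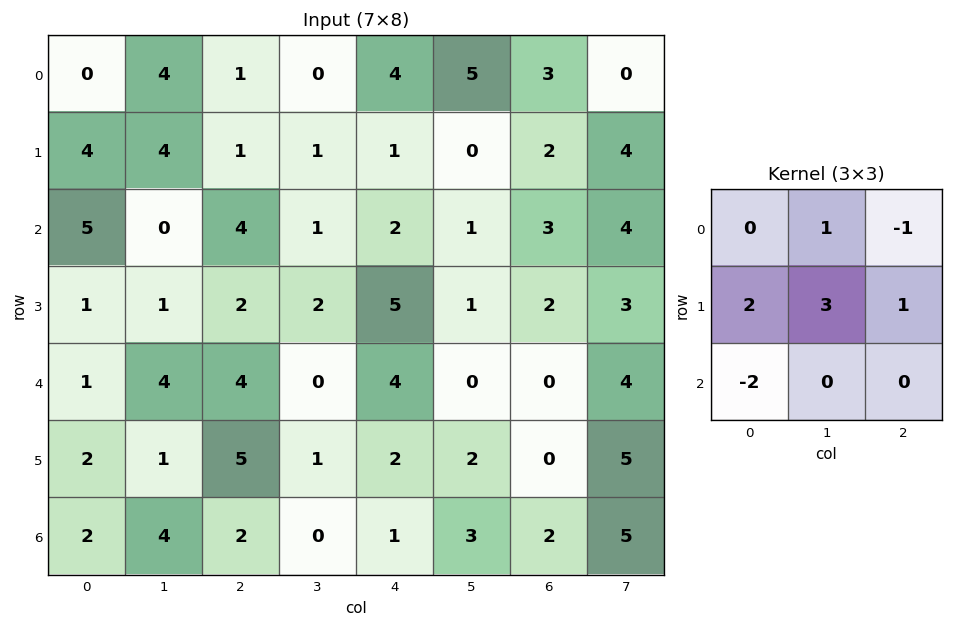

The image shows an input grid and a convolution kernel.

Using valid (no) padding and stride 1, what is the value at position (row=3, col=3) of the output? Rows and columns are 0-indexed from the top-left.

The receptive field on the input at this output position is [2 5 1 / 0 4 0 / 1 2 2]. Elementwise product with the kernel and sum: 5·1 + 1·-1 + 0·2 + 4·3 + 0·1 + 1·-2.

14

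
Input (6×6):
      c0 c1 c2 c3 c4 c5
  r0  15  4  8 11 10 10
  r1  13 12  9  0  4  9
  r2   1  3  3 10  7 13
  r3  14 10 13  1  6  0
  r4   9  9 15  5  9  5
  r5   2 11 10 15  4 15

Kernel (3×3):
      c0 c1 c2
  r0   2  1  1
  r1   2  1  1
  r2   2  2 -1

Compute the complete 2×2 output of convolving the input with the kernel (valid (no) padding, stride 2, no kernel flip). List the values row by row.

Output[0,0]: The receptive field on the input at this output position is [15 4 8 / 13 12 9 / 1 3 3]. Elementwise product with the kernel and sum: 15·2 + 4·1 + 8·1 + 13·2 + 12·1 + 9·1 + 1·2 + 3·2 + 3·-1.
Output[0,1]: The receptive field on the input at this output position is [8 11 10 / 9 0 4 / 3 10 7]. Elementwise product with the kernel and sum: 8·2 + 11·1 + 10·1 + 9·2 + 0·1 + 4·1 + 3·2 + 10·2 + 7·-1.

94 78
80 87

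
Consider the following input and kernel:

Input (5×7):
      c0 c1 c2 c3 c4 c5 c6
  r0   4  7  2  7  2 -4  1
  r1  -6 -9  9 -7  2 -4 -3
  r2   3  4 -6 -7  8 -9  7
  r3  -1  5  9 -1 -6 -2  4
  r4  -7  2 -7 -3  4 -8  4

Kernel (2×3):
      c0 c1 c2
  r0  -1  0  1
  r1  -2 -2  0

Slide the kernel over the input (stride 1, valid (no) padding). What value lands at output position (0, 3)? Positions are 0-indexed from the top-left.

-1

The receptive field on the input at this output position is [7 2 -4 / -7 2 -4]. Elementwise product with the kernel and sum: 7·-1 + -4·1 + -7·-2 + 2·-2.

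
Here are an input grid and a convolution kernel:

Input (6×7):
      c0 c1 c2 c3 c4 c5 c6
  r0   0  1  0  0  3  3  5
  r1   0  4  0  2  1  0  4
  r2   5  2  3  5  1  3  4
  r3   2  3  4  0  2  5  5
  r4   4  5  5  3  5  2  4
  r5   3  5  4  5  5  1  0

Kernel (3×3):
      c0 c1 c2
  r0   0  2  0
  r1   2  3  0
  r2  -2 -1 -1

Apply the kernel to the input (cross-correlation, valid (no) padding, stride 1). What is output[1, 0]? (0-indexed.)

The receptive field on the input at this output position is [0 4 0 / 5 2 3 / 2 3 4]. Elementwise product with the kernel and sum: 4·2 + 5·2 + 2·3 + 2·-2 + 3·-1 + 4·-1.

13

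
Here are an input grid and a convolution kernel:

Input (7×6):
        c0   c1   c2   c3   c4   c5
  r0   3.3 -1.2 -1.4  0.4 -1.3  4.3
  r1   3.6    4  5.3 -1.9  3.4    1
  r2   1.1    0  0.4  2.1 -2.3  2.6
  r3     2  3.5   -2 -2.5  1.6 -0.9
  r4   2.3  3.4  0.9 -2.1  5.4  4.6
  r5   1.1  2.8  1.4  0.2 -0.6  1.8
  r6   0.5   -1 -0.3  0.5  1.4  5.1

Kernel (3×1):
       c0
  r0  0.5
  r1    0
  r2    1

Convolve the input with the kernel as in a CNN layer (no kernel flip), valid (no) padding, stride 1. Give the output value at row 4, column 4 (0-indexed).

The receptive field on the input at this output position is [5.4 / -0.6 / 1.4]. Elementwise product with the kernel and sum: 5.4·0.5 + 1.4·1.

4.1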